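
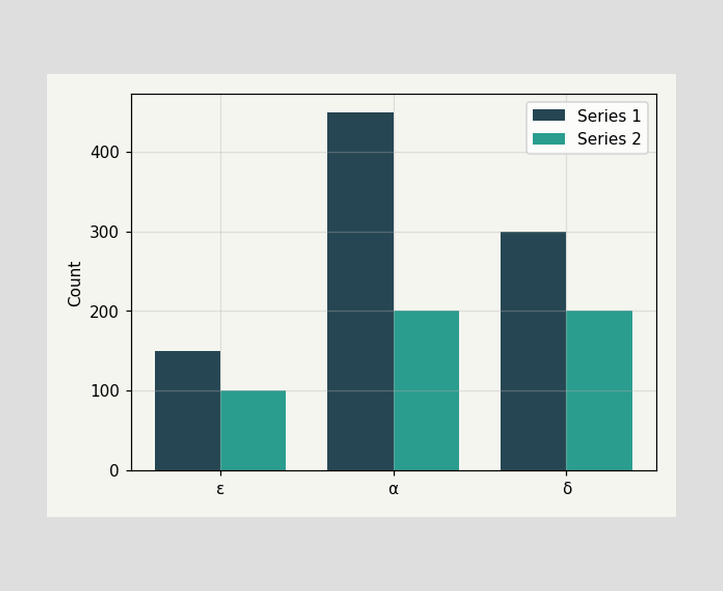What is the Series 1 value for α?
The Series 1 bar at α reaches 450 on the y-axis.

450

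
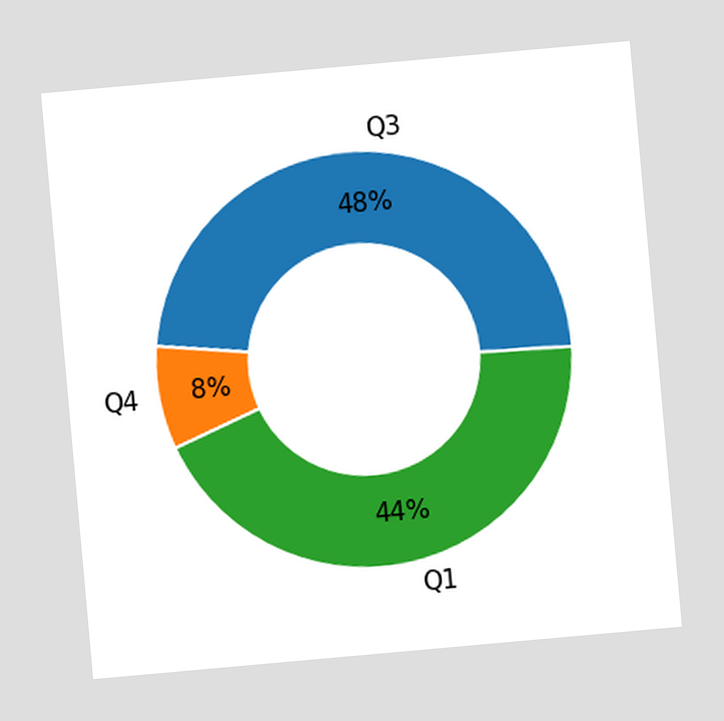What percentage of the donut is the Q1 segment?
44%

The chart is tilted about 5° counter-clockwise. The Q1 segment takes up 44% of the ring.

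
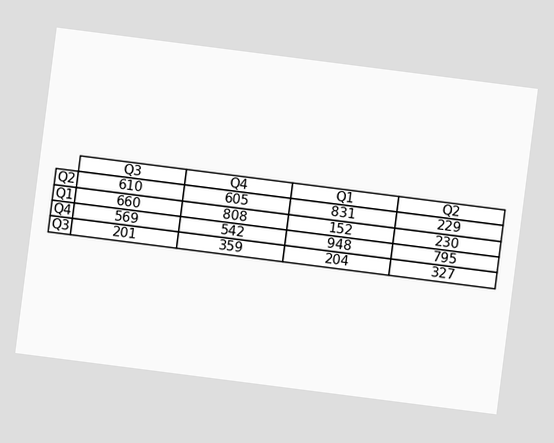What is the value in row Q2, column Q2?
229

The chart is tilted about 7° clockwise. The (Q2, Q2) cell reads 229.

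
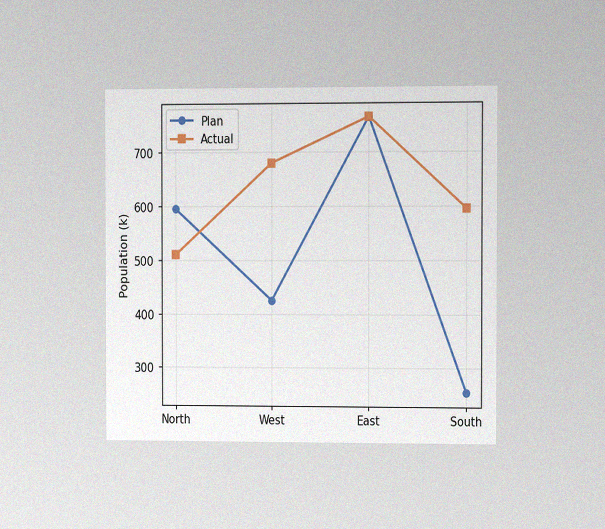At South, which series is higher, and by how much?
Actual, by 340k

The chart is viewed at a slight angle, with some photo noise. At South, Actual sits above the other line by 340k.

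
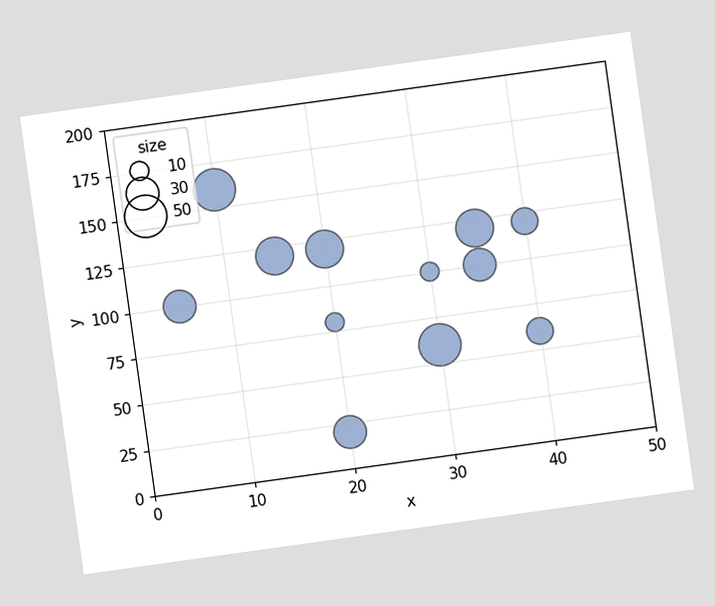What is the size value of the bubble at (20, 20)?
The chart is tilted about 8° counter-clockwise. Matching the bubble at (20, 20) against the size legend gives 30.

30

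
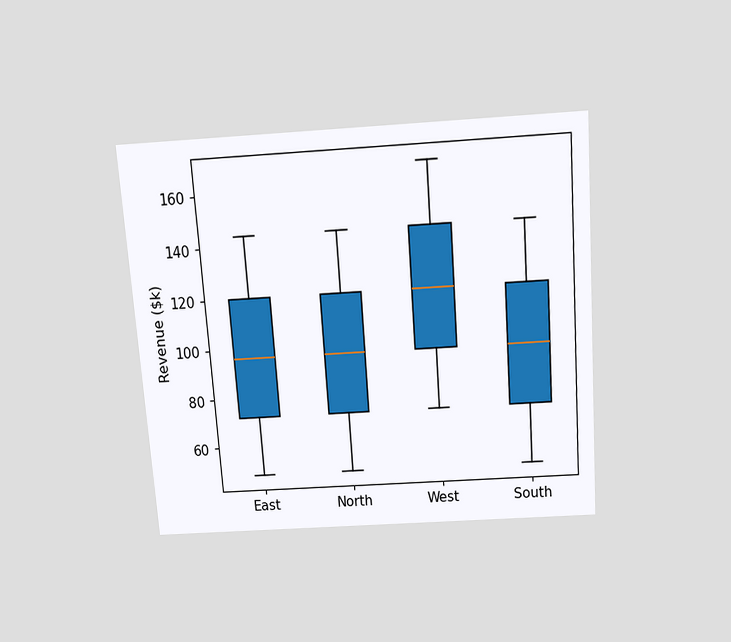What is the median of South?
$96k

The chart is tilted about 4° counter-clockwise and viewed slightly from above. The median line in the South box sits at $96k.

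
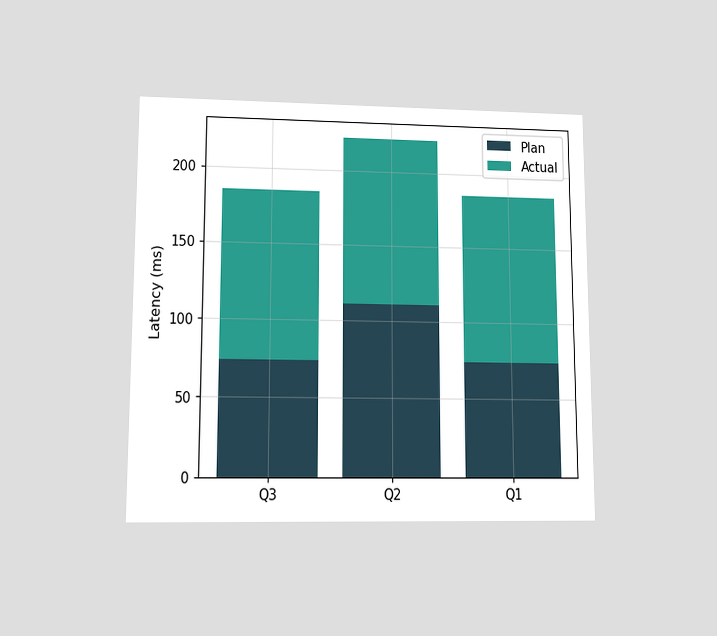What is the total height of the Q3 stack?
185ms

The chart is viewed at a slight angle. The Q3 stack's top reaches 185ms on the y-axis.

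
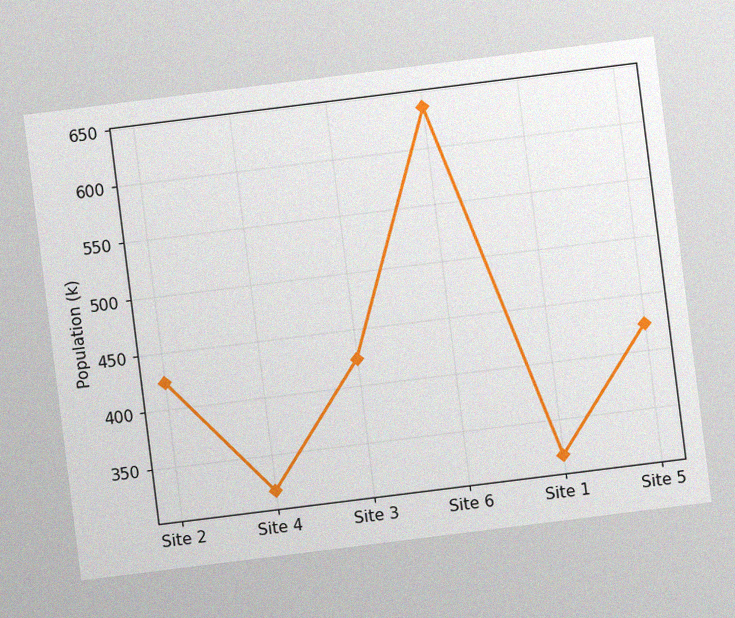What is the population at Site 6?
The chart is tilted about 7° counter-clockwise, with some photo noise. At Site 6, the line is at 636k.

636k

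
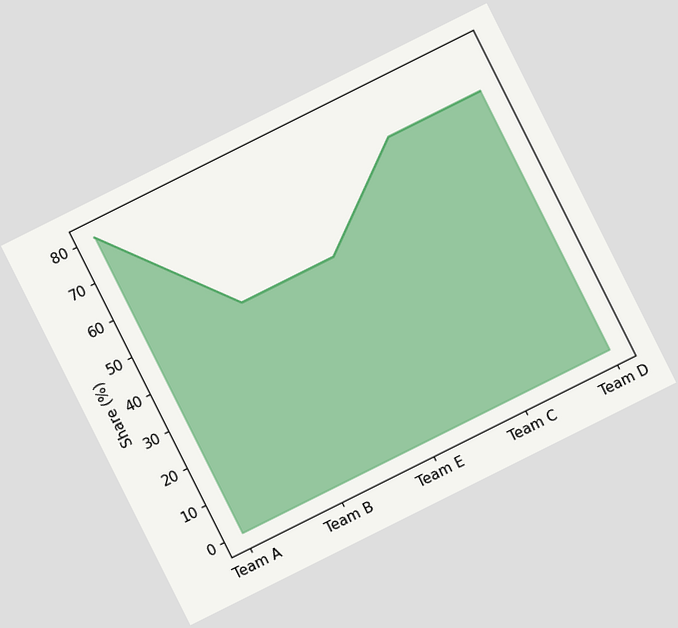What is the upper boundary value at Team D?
The chart is tilted about 27° counter-clockwise. At Team D the upper boundary is at 70%.

70%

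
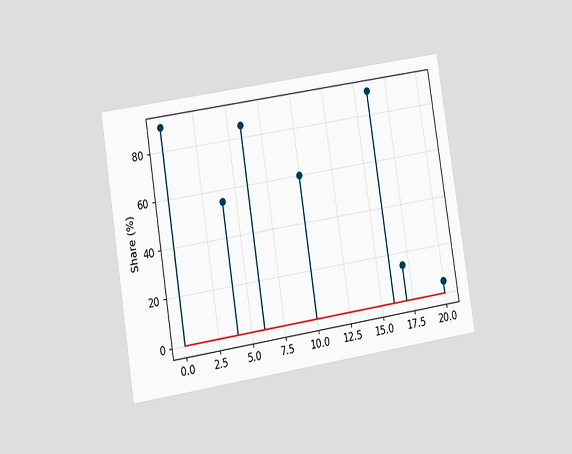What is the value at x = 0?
90%

The chart is tilted about 9° counter-clockwise and viewed at a slight angle. The stem at x=0 reaches 90%.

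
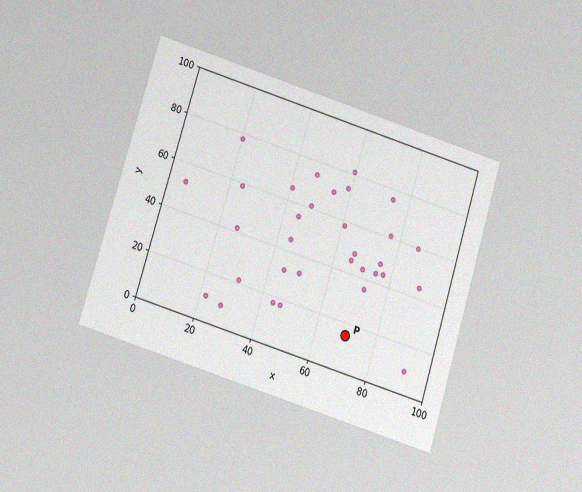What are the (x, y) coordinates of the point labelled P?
The chart is tilted about 17° clockwise and viewed slightly from below, with some photo noise. Following the gridlines from P to each axis, P sits at (70, 15).

(70, 15)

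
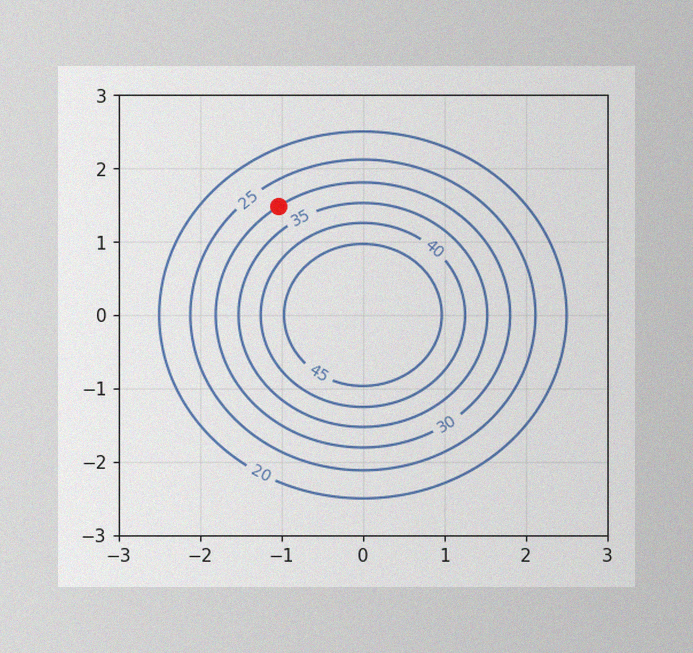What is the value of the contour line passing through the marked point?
30

The image has some photo noise and uneven lighting. The marked point sits on the contour labelled 30.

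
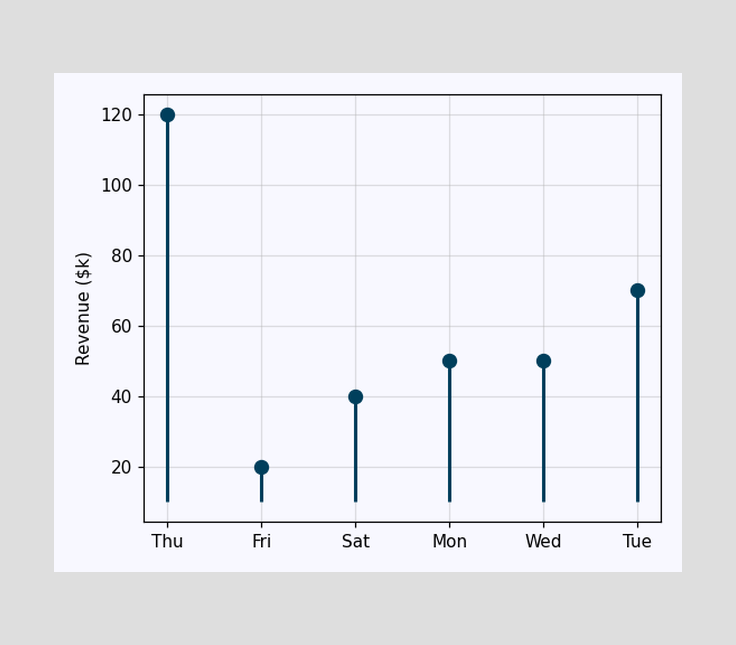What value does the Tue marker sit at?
The Tue marker sits at $70k.

$70k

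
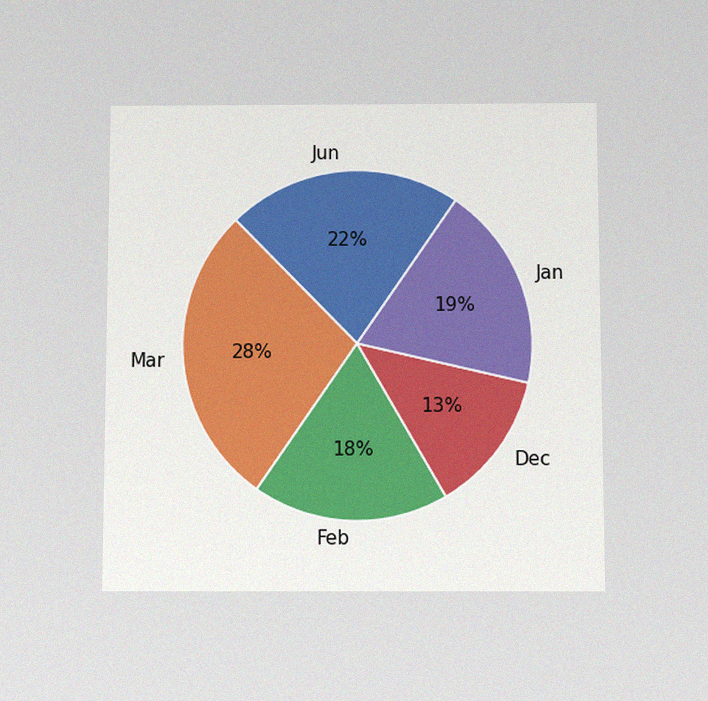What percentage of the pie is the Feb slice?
18%

The chart is viewed slightly from below, with some photo noise. The Feb slice takes up 18% of the pie.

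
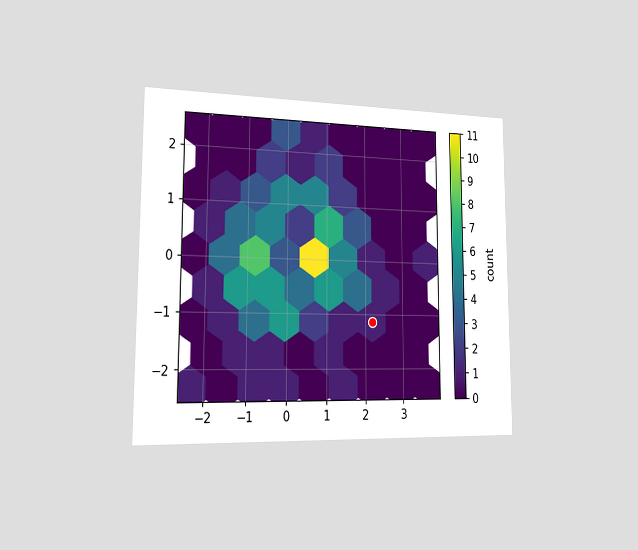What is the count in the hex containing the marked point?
The chart is viewed slightly from the left. The marked hex reads 1 on the colorbar.

1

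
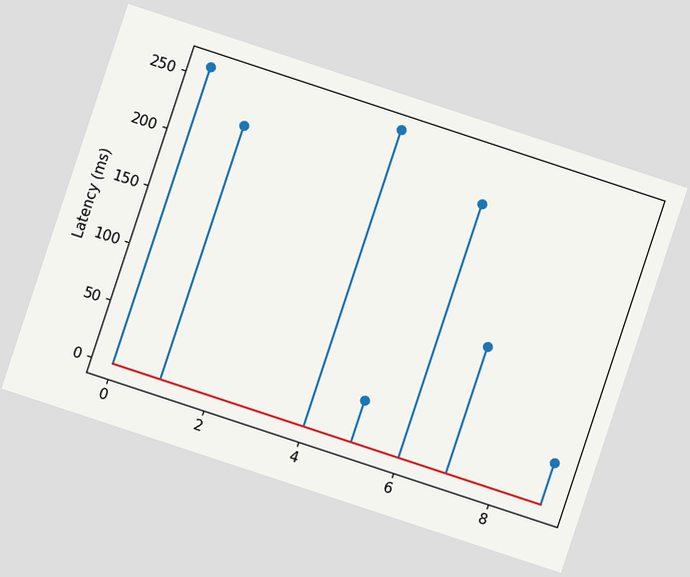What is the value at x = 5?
The chart is tilted about 18° clockwise. The stem at x=5 reaches 37ms.

37ms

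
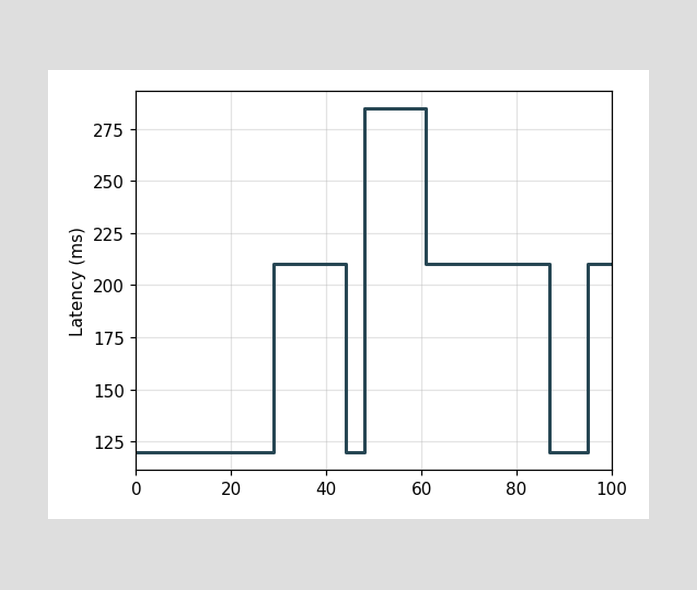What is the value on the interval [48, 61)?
285ms

On [48, 61) the step sits at 285ms.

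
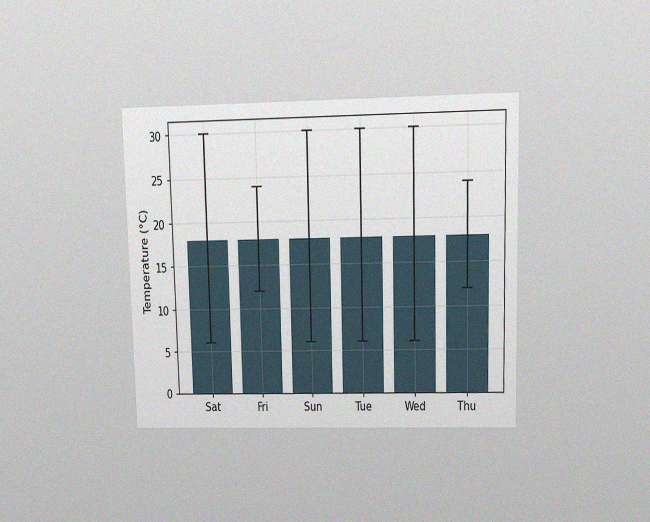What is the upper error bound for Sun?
The chart is viewed at a slight angle, with some photo noise. The Sun bar's upper whisker reaches 30°C.

30°C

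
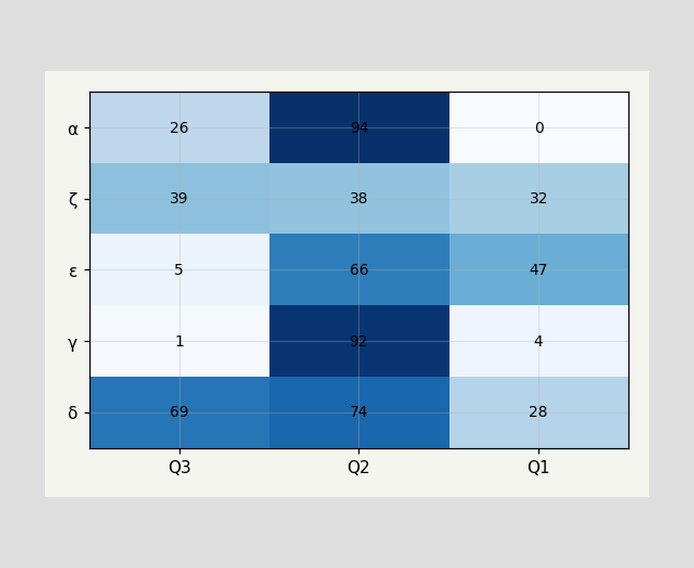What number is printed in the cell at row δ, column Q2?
The (δ, Q2) cell reads 74.

74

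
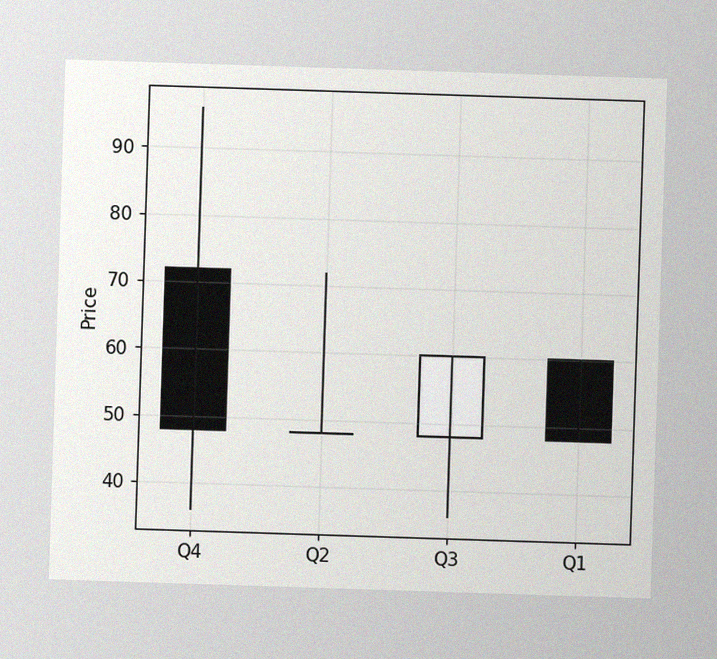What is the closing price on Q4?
The image has some photo noise and uneven lighting. The Q4 candle closes at 48.

48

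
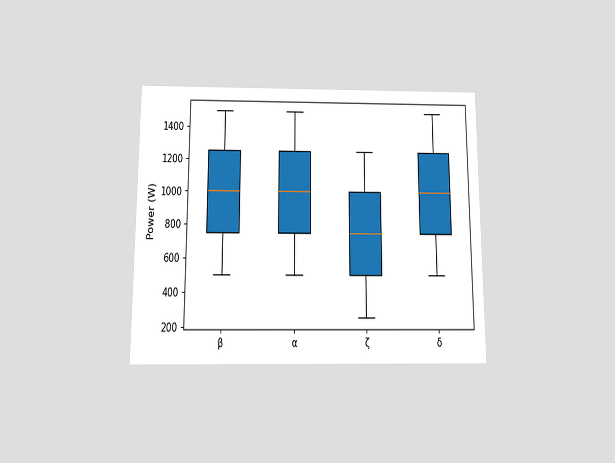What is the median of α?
1000W

The chart is viewed slightly from below. The median line in the α box sits at 1000W.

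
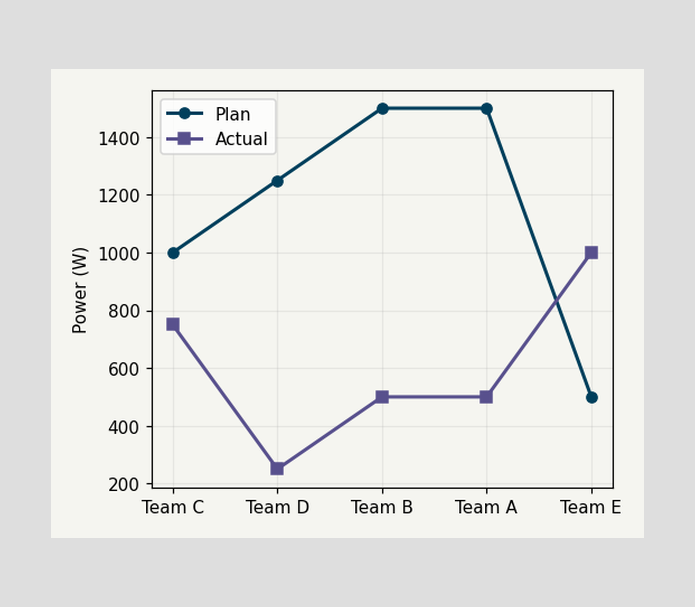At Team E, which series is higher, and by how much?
Actual, by 500W

At Team E, Actual sits above the other line by 500W.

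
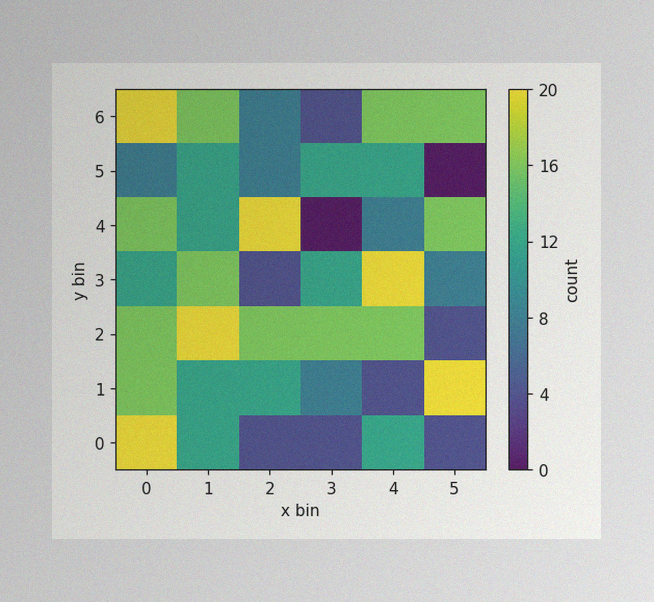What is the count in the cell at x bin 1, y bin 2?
20

The image has some photo noise and uneven lighting. Matching the cell (1, 2) against the colorbar gives 20.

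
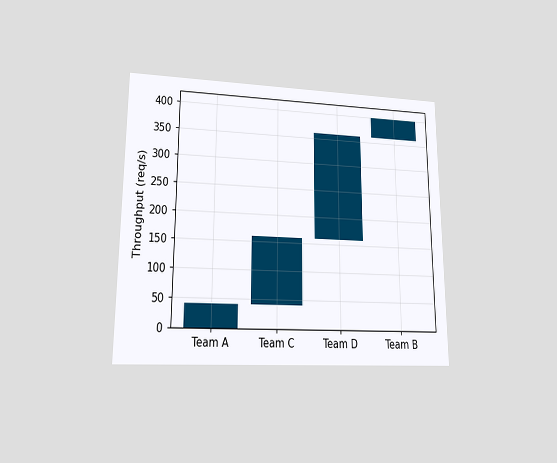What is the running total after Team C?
The chart is viewed at a slight angle. After Team C the running total reaches 160req/s.

160req/s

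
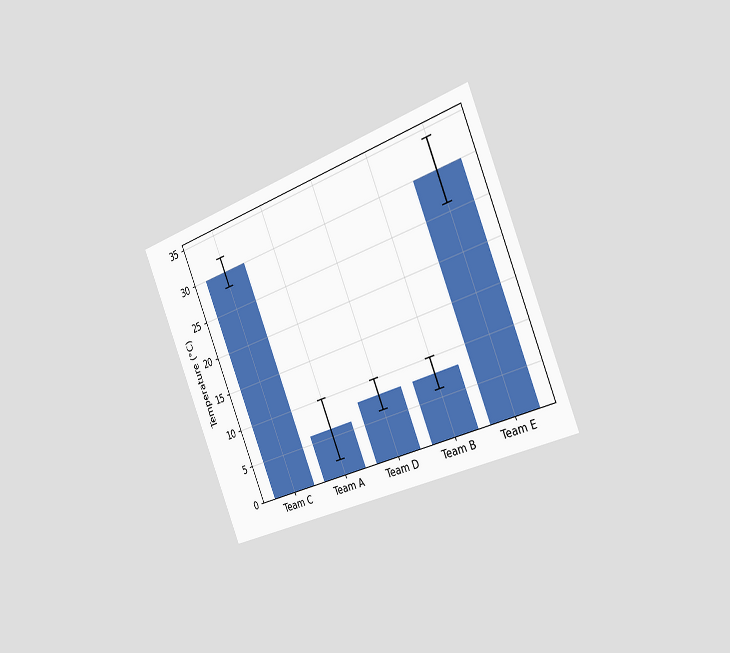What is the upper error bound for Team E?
The chart is tilted about 22° counter-clockwise and viewed slightly from the right. The Team E bar's upper whisker reaches 34°C.

34°C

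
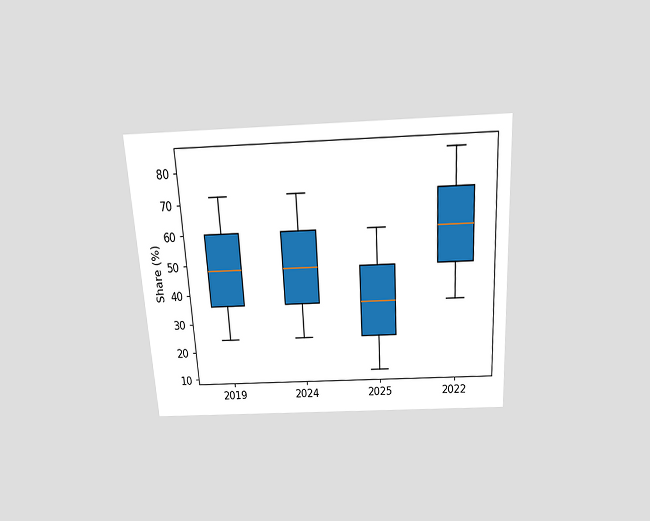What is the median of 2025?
The chart is tilted about 3° counter-clockwise and viewed slightly from above. The median line in the 2025 box sits at 36%.

36%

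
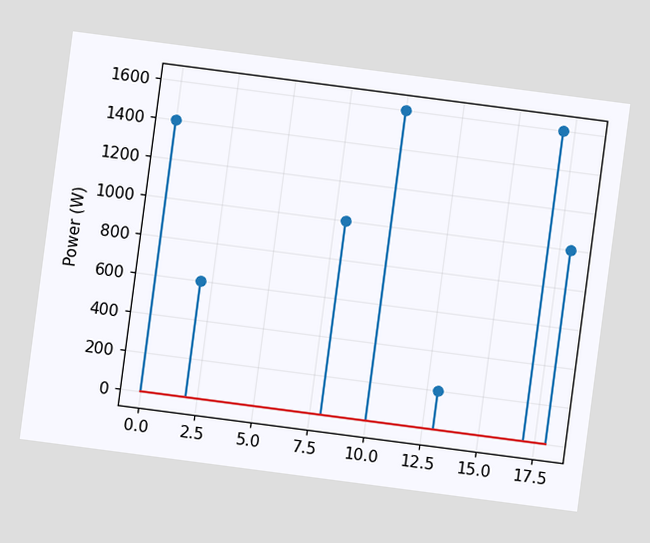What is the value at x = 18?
The chart is tilted about 7° clockwise. The stem at x=18 reaches 1000W.

1000W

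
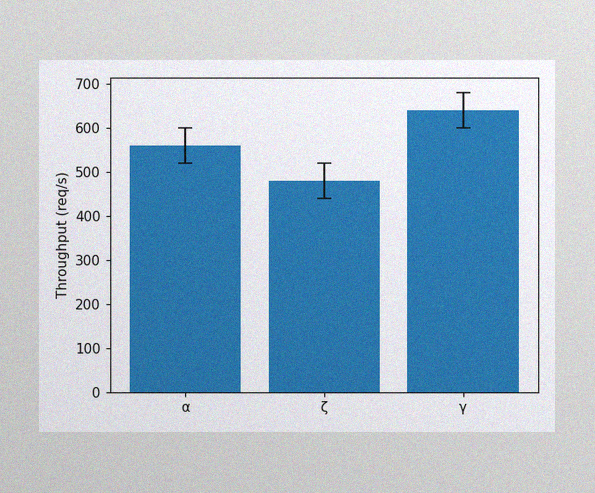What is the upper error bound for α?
The image has some photo noise and uneven lighting. The α bar's upper whisker reaches 600req/s.

600req/s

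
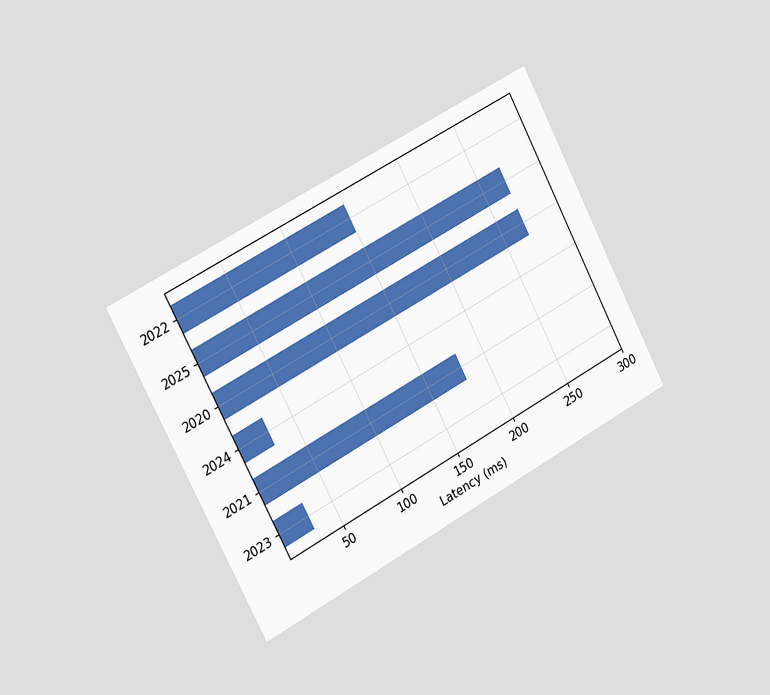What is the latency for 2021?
The chart is tilted about 28° counter-clockwise and viewed slightly from the left. Reading along the chart's x-axis, the 2021 bar reaches 180ms.

180ms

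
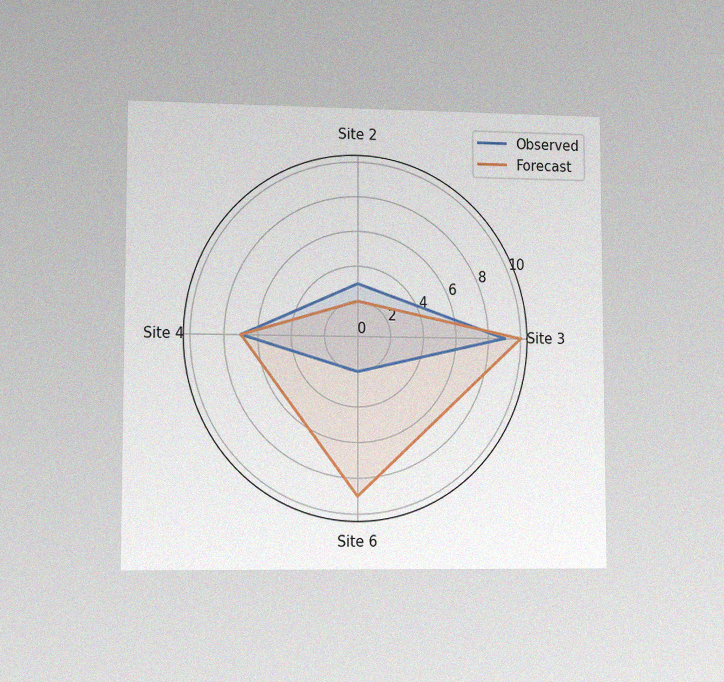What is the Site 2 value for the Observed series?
The chart is viewed slightly from the left, with some photo noise. On the Site 2 axis, Observed reaches 3.

3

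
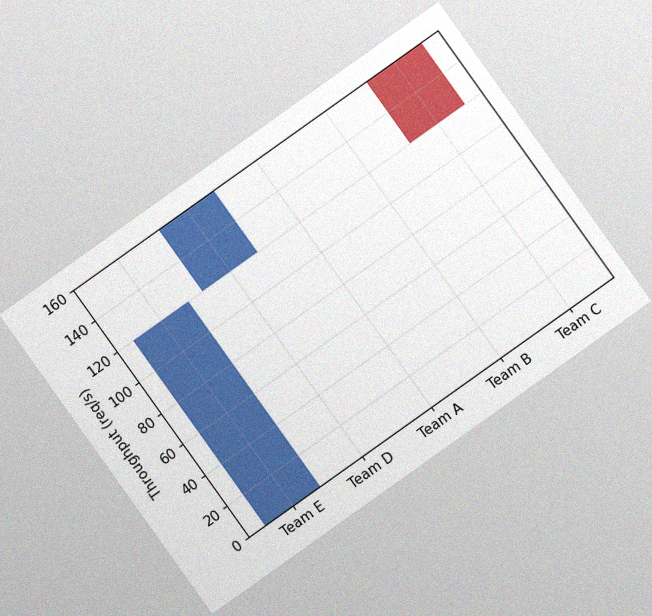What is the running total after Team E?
120req/s

The chart is tilted about 35° counter-clockwise, with some photo noise. After Team E the running total reaches 120req/s.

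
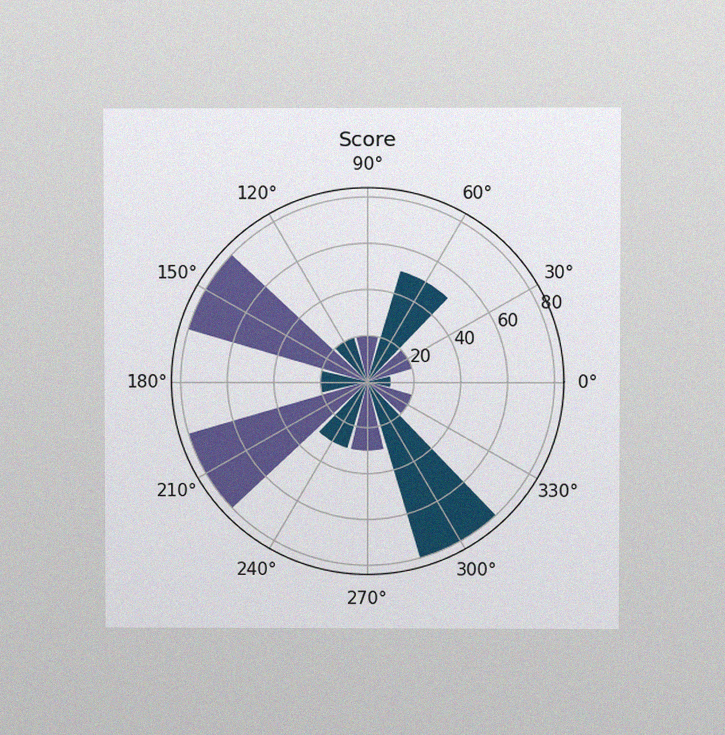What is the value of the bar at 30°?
20

The chart is viewed at a slight angle, with some photo noise. The bar at 30° reaches 20 on the radial axis.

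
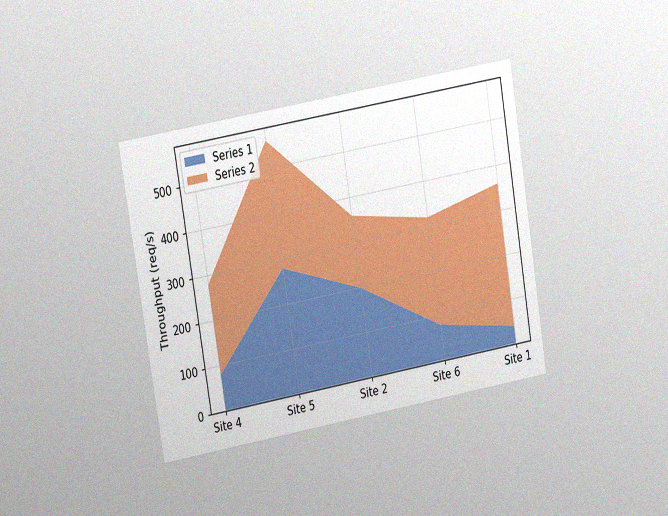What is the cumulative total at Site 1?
360req/s

The chart is tilted about 9° counter-clockwise and viewed at a slight angle, with some photo noise. The stacked total at Site 1 reaches 360req/s.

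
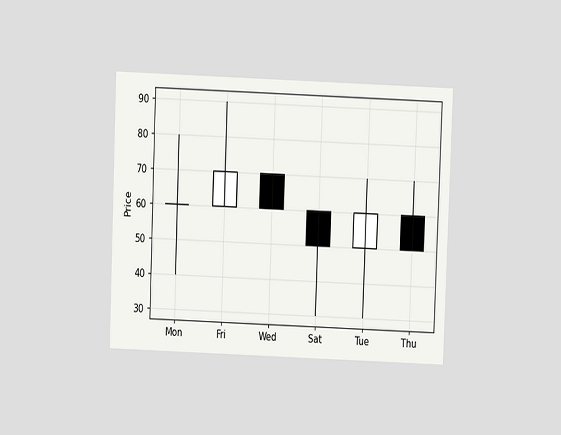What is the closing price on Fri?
70

The chart is tilted about 2° clockwise and viewed at a slight angle. The Fri candle closes at 70.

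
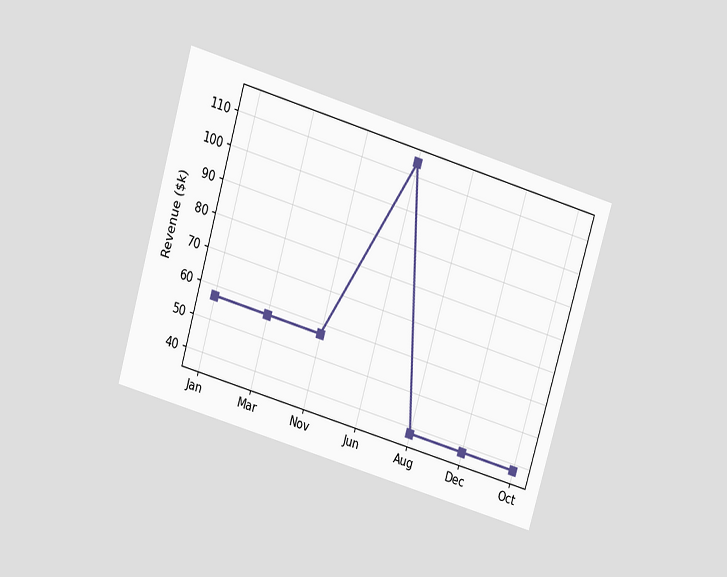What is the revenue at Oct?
$38k

The chart is tilted about 16° clockwise and viewed slightly from above. At Oct, the line is at $38k.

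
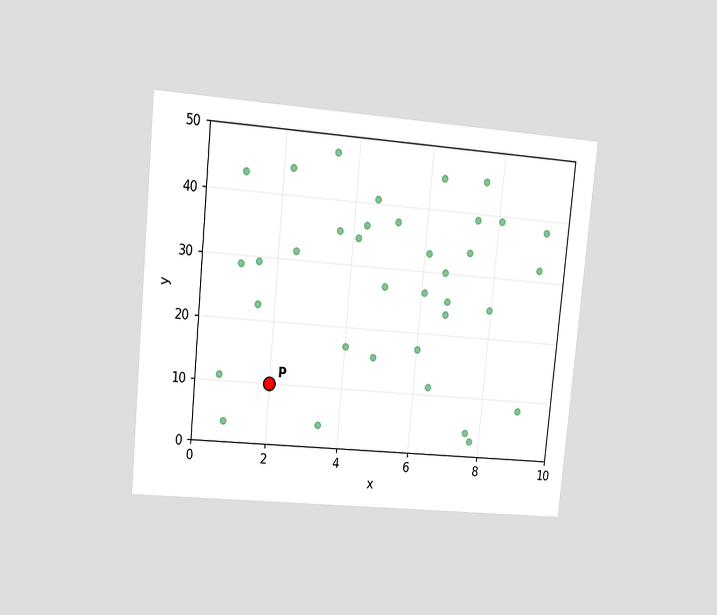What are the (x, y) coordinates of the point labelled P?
(2, 10)

The chart is tilted about 5° clockwise and viewed at a slight angle. Following the gridlines from P to each axis, P sits at (2, 10).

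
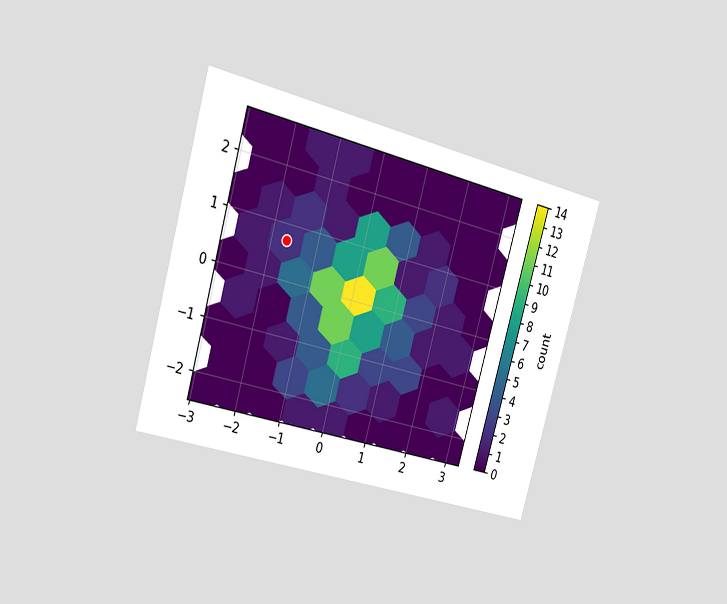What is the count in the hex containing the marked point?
2

The chart is tilted about 16° clockwise and viewed slightly from the left. The marked hex reads 2 on the colorbar.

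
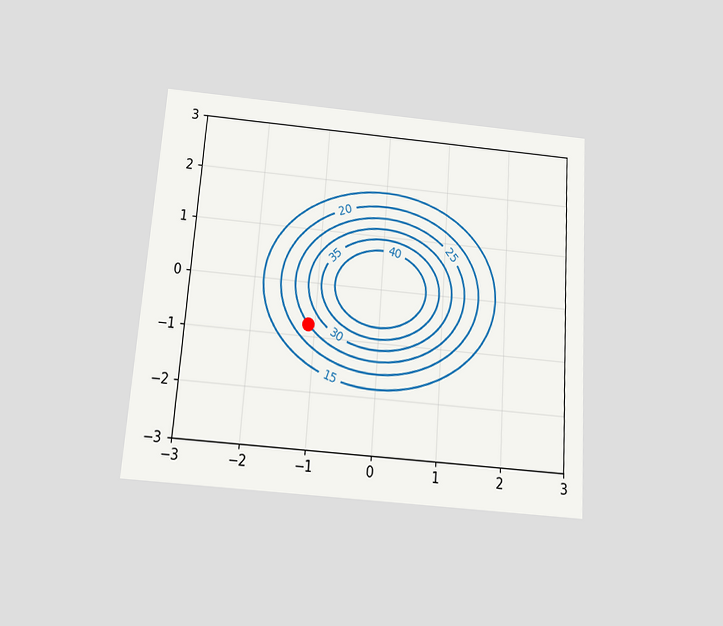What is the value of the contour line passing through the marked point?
25

The chart is tilted about 4° clockwise and viewed slightly from below. The marked point sits on the contour labelled 25.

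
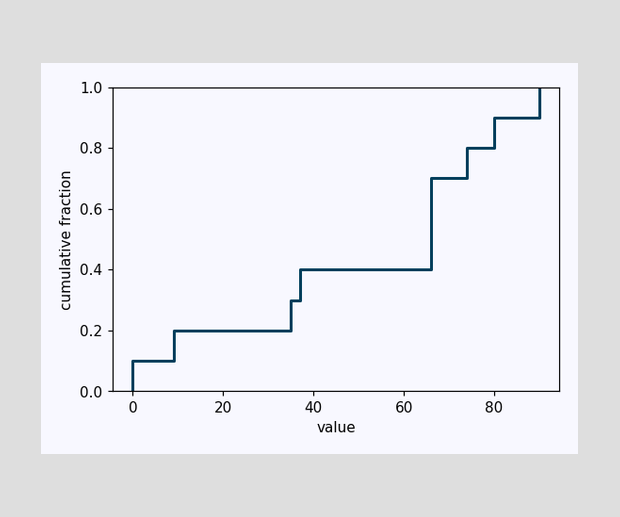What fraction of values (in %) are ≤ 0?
At x=0 the ECDF step is at 10%.

10%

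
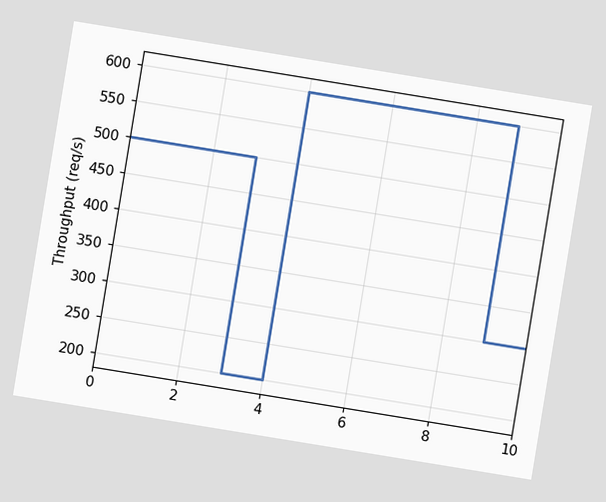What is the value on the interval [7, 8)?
600req/s

The chart is tilted about 9° clockwise. On [7, 8) the step sits at 600req/s.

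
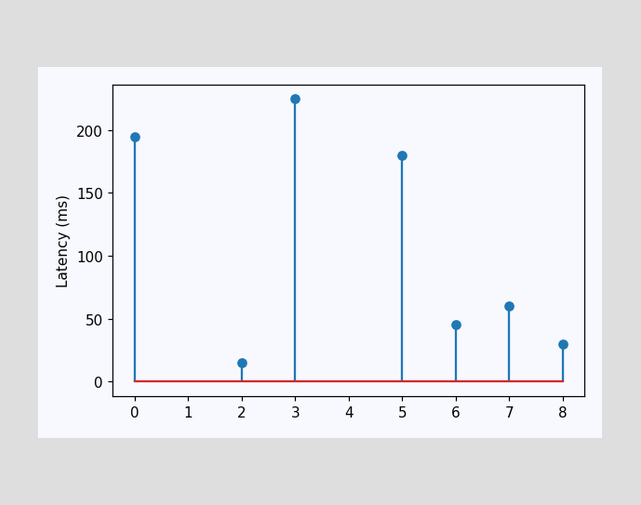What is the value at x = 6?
45ms

The stem at x=6 reaches 45ms.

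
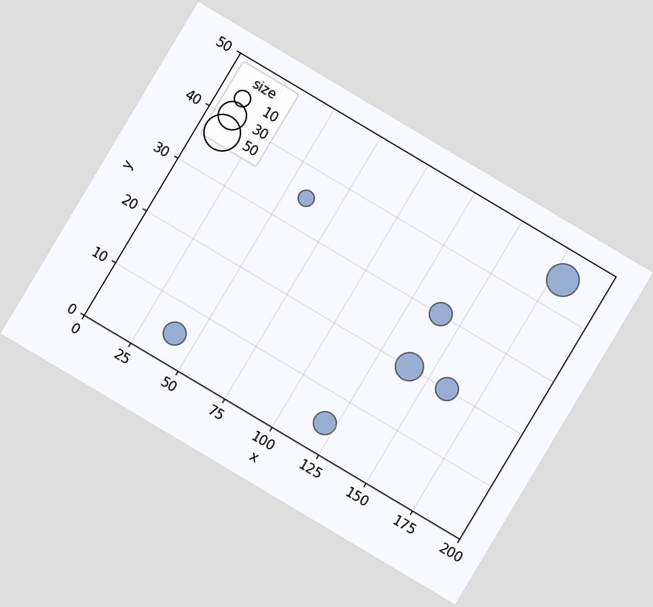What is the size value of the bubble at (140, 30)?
The chart is tilted about 31° clockwise. Matching the bubble at (140, 30) against the size legend gives 20.

20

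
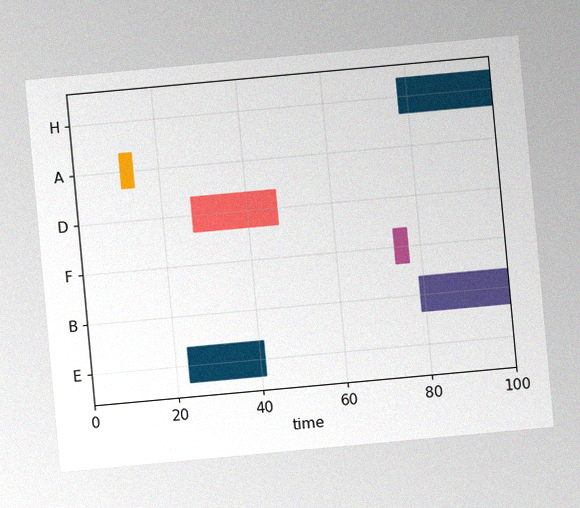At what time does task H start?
78

The chart is tilted about 5° counter-clockwise, with some photo noise. The H bar begins at t=78.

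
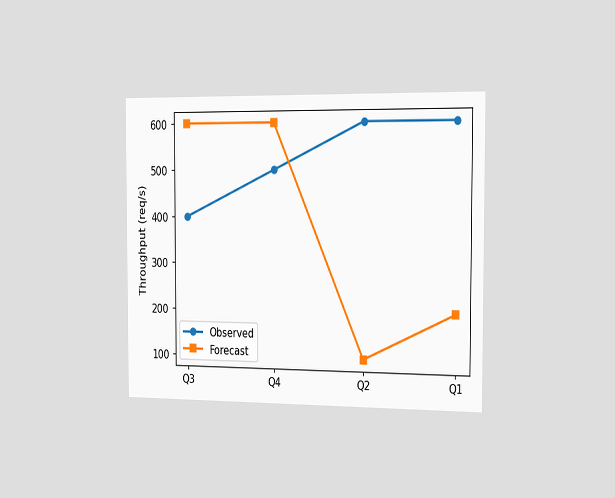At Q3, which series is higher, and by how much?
Forecast, by 200req/s

The chart is viewed slightly from the right. At Q3, Forecast sits above the other line by 200req/s.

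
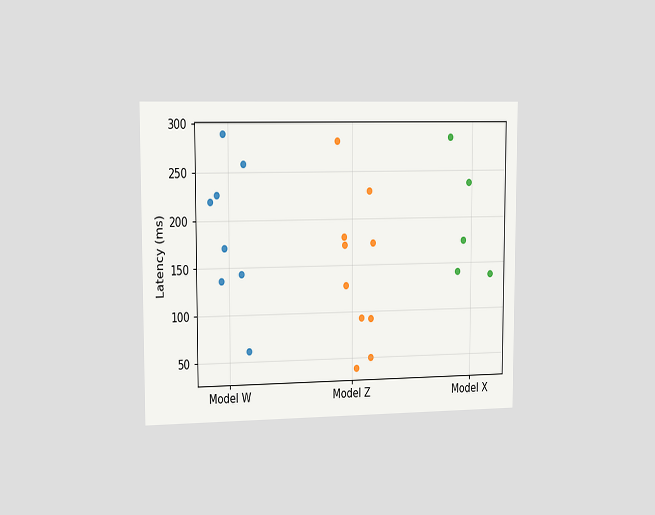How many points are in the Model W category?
8

The chart is viewed slightly from the left. Counting the markers in the Model W column gives 8.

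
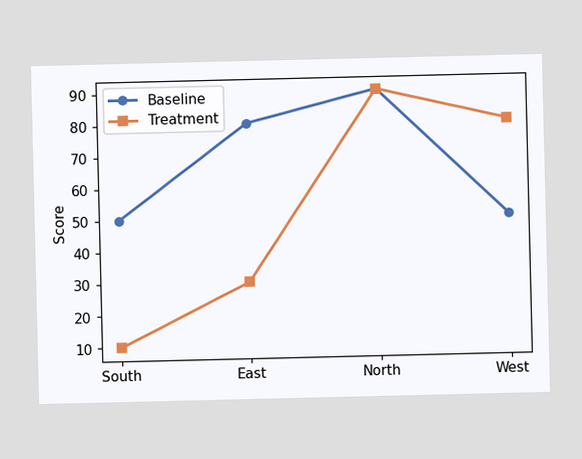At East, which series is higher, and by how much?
Baseline, by 50

At East, Baseline sits above the other line by 50.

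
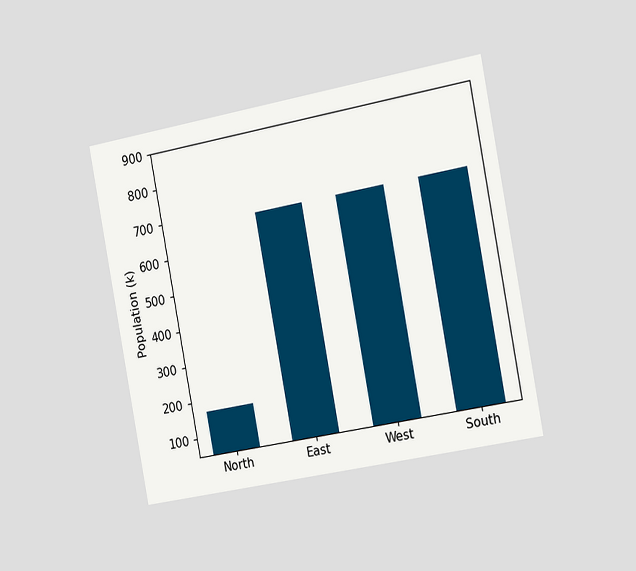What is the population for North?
The chart is tilted about 11° counter-clockwise and viewed slightly from the right. Reading along the chart's y-axis, the North bar reaches 170k.

170k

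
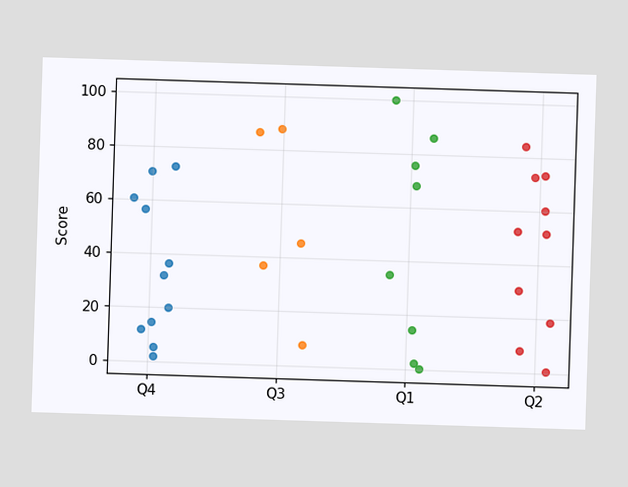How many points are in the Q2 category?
Counting the markers in the Q2 column gives 10.

10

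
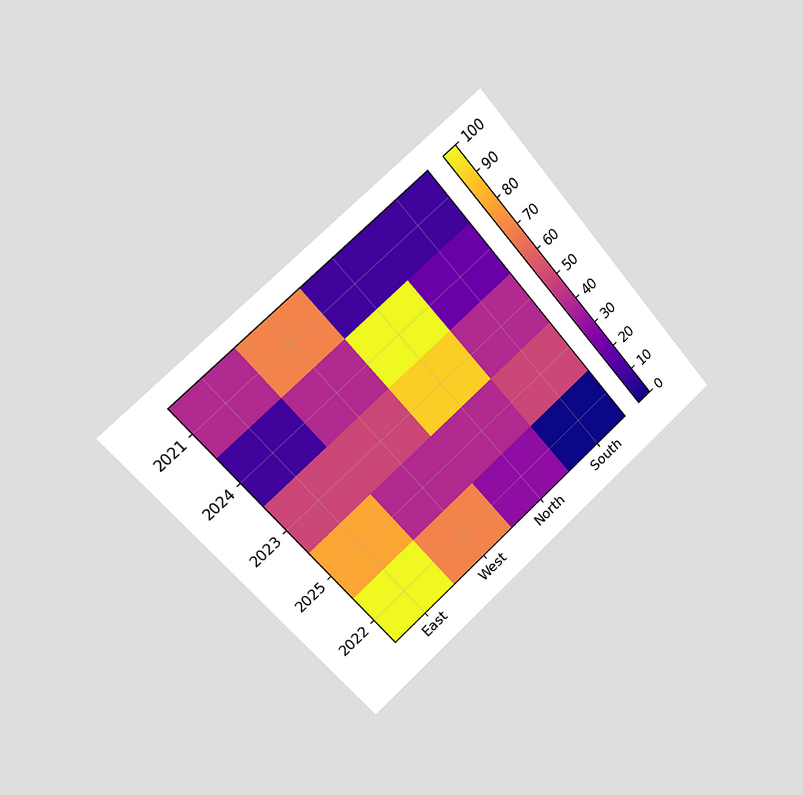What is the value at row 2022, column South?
The chart is tilted about 41° counter-clockwise and viewed slightly from the left. Matching cell (2022, South) against the colorbar gives 0.

0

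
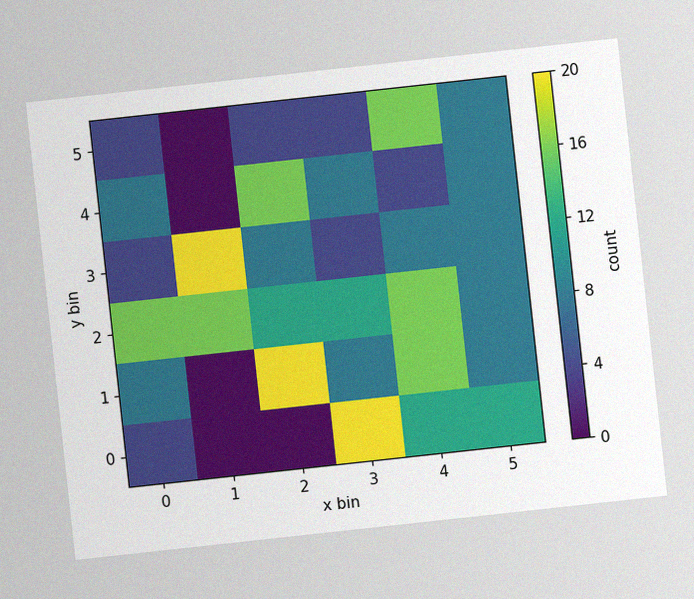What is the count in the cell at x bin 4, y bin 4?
4

The chart is tilted about 6° counter-clockwise, with some photo noise. Matching the cell (4, 4) against the colorbar gives 4.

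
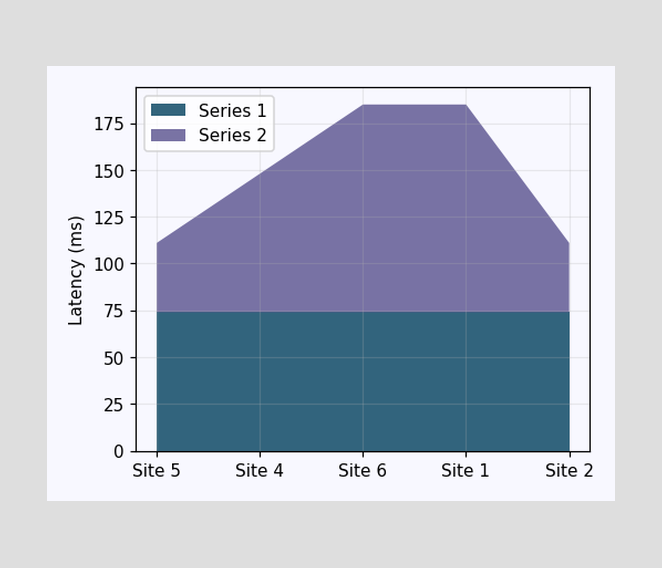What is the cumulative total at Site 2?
111ms

The stacked total at Site 2 reaches 111ms.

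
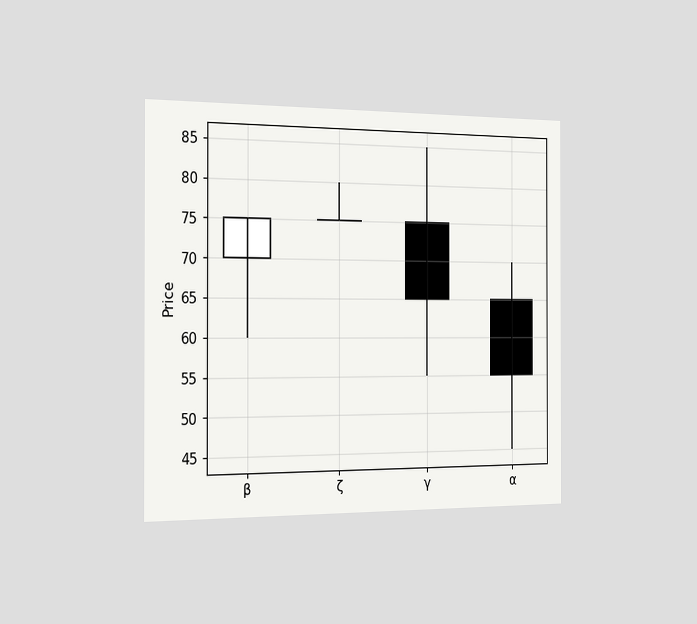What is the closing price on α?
The chart is viewed slightly from the left. The α candle closes at 55.

55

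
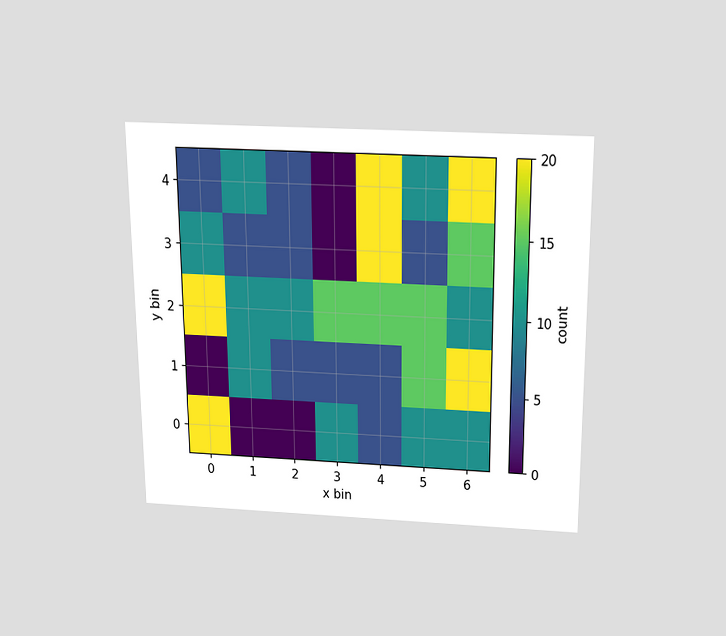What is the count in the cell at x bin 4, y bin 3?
20

The chart is viewed slightly from above. Matching the cell (4, 3) against the colorbar gives 20.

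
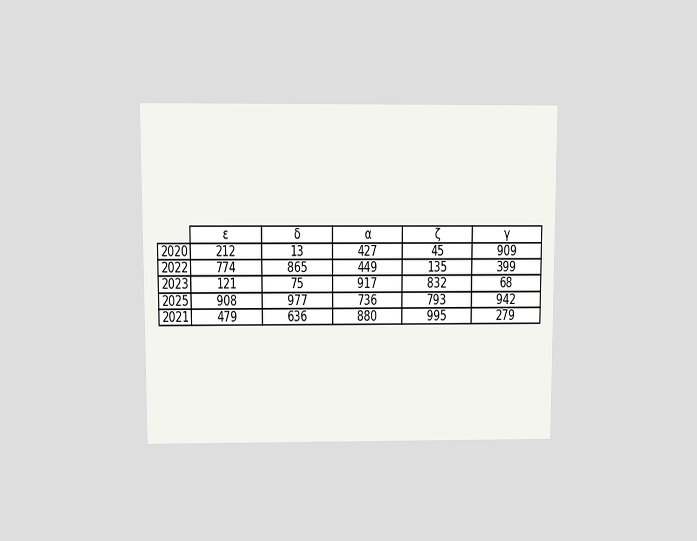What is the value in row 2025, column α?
The chart is viewed at a slight angle. The (2025, α) cell reads 736.

736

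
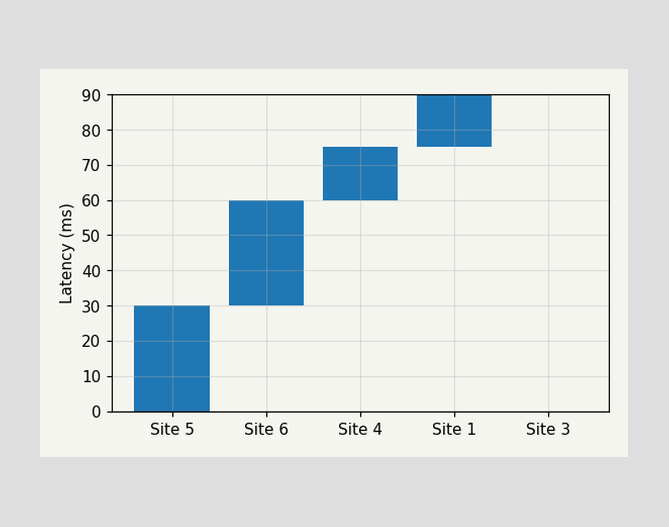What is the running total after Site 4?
75ms

After Site 4 the running total reaches 75ms.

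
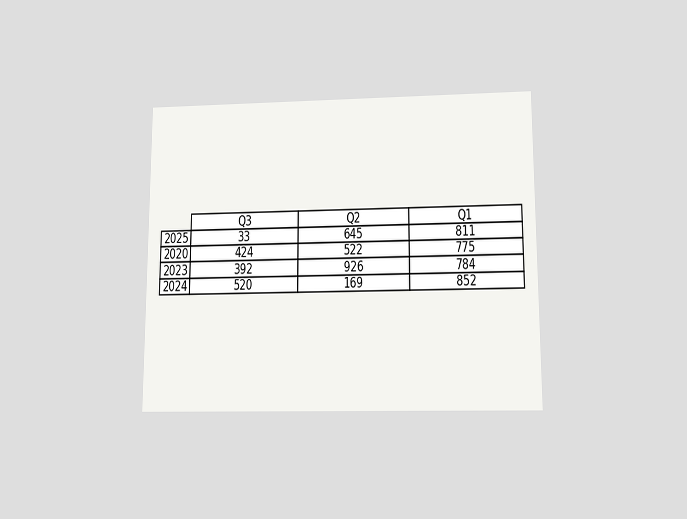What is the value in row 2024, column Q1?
852

The chart is viewed slightly from below. The (2024, Q1) cell reads 852.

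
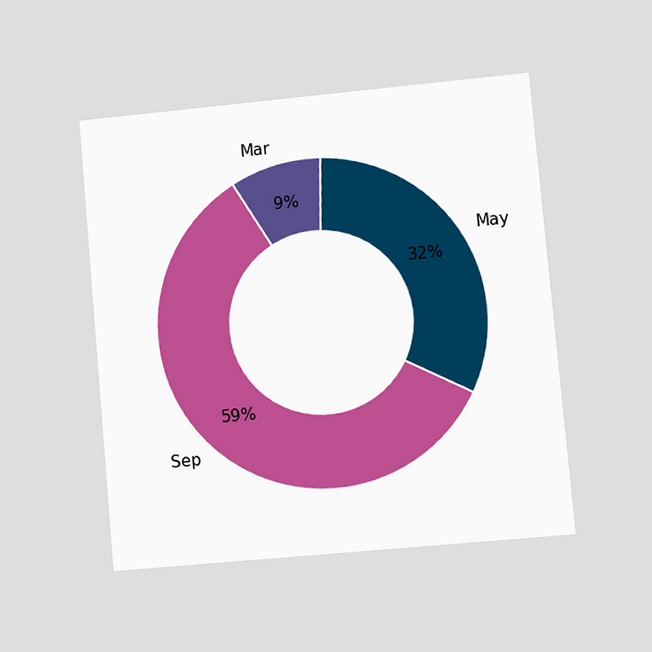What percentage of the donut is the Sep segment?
59%

The chart is tilted about 5° counter-clockwise and viewed at a slight angle. The Sep segment takes up 59% of the ring.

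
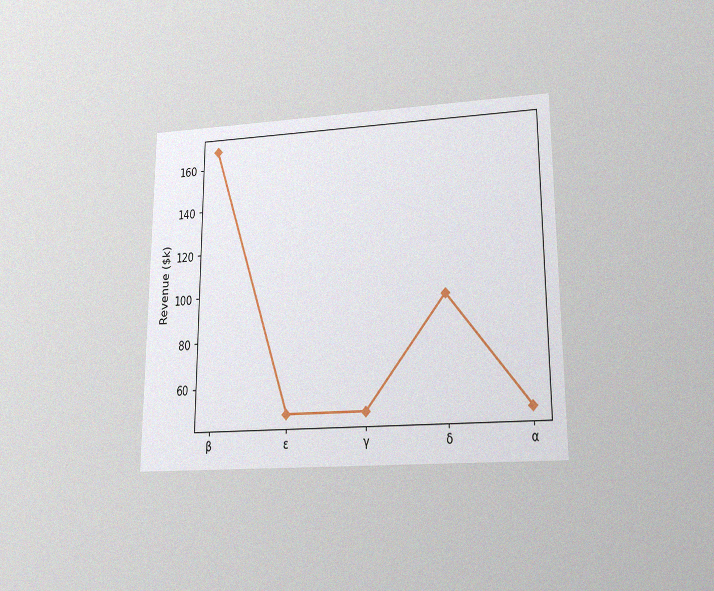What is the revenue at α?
The chart is viewed at a slight angle, with some photo noise. At α, the line is at $48k.

$48k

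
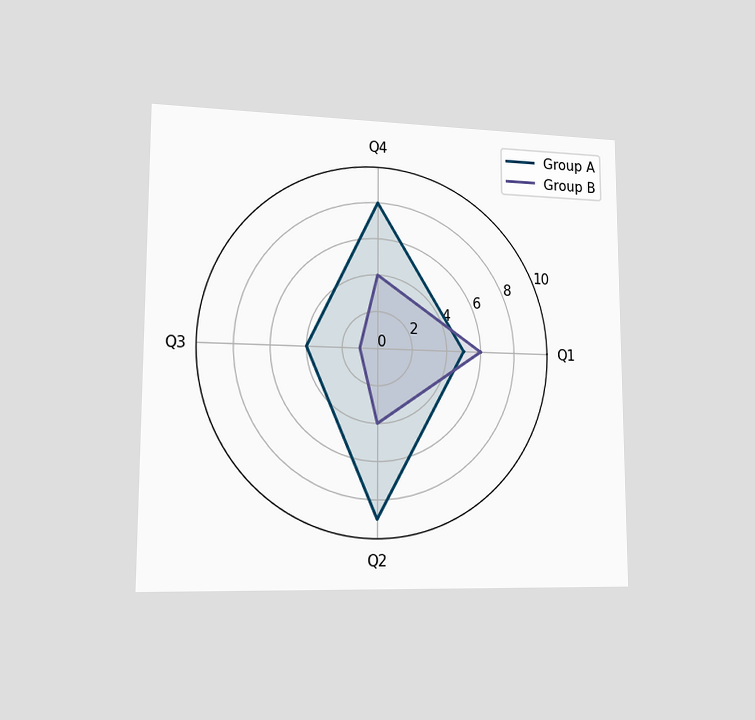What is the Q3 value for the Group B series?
The chart is viewed slightly from the left. On the Q3 axis, Group B reaches 1.

1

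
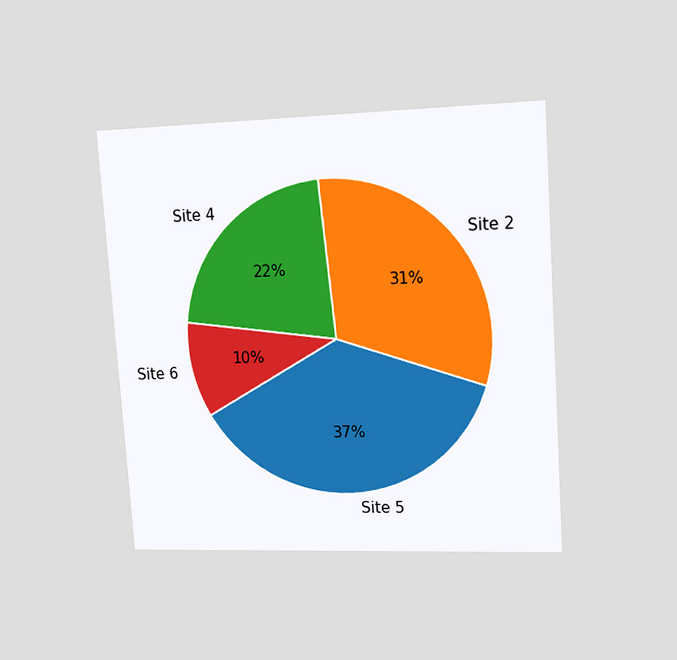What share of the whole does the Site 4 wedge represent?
22%

The chart is tilted about 4° counter-clockwise and viewed at a slight angle. The Site 4 slice takes up 22% of the pie.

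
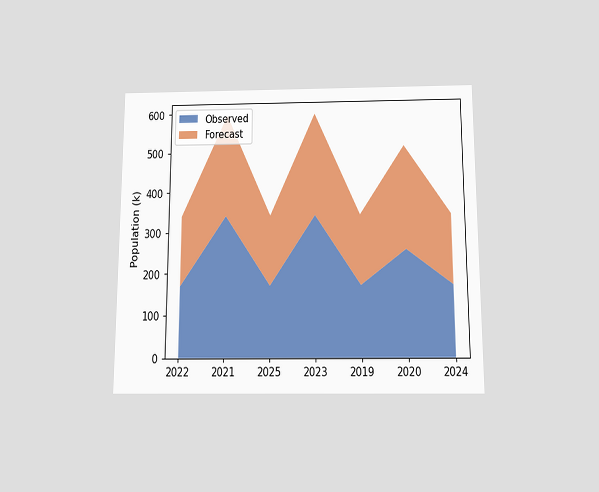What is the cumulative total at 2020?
510k

The chart is viewed slightly from below. The stacked total at 2020 reaches 510k.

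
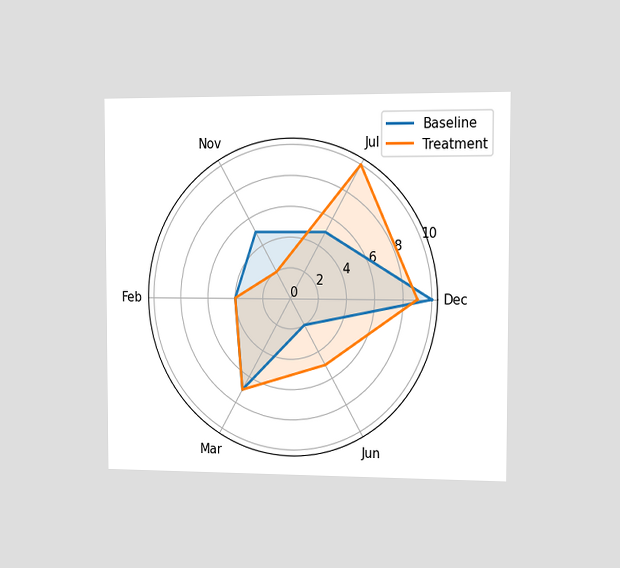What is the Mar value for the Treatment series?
The chart is viewed slightly from the right. On the Mar axis, Treatment reaches 7.

7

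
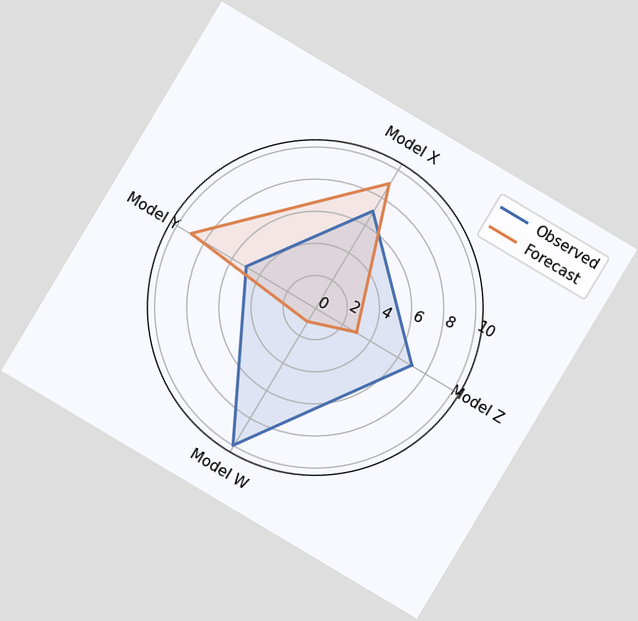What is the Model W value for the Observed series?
10

The chart is tilted about 31° clockwise. On the Model W axis, Observed reaches 10.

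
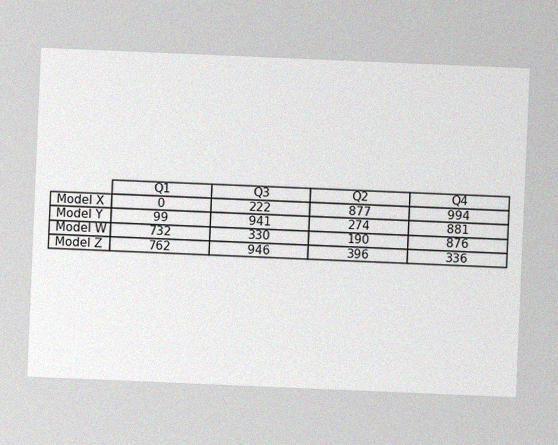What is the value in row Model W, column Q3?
330

The chart is tilted about 2° clockwise, with some photo noise. The (Model W, Q3) cell reads 330.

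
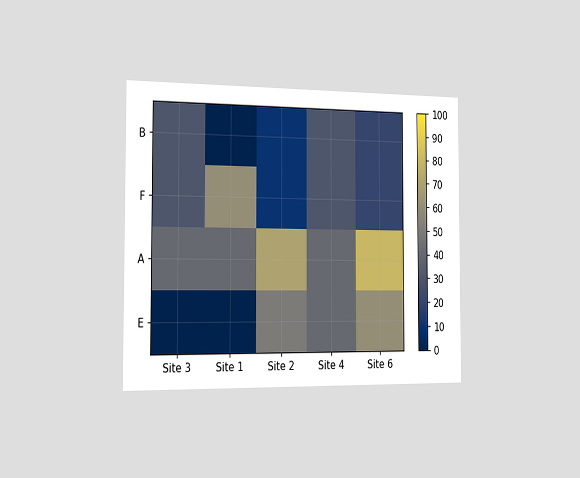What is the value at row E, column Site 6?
60

The chart is viewed slightly from the left. Matching cell (E, Site 6) against the colorbar gives 60.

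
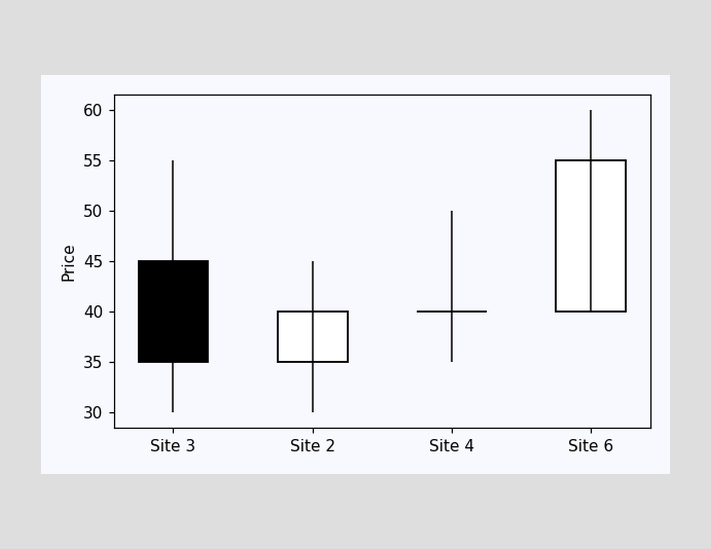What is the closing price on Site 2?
40

The Site 2 candle closes at 40.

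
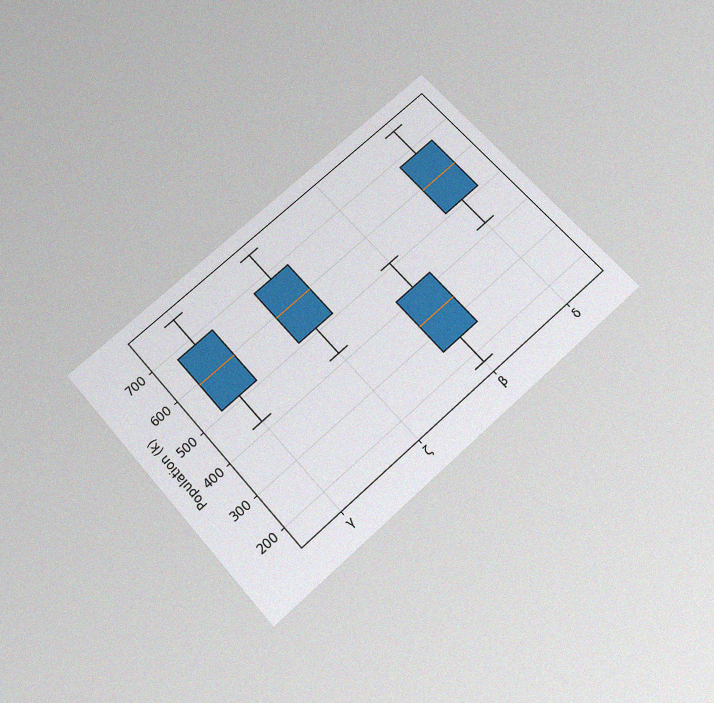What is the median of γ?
595k

The chart is tilted about 42° counter-clockwise and viewed slightly from below, with some photo noise. The median line in the γ box sits at 595k.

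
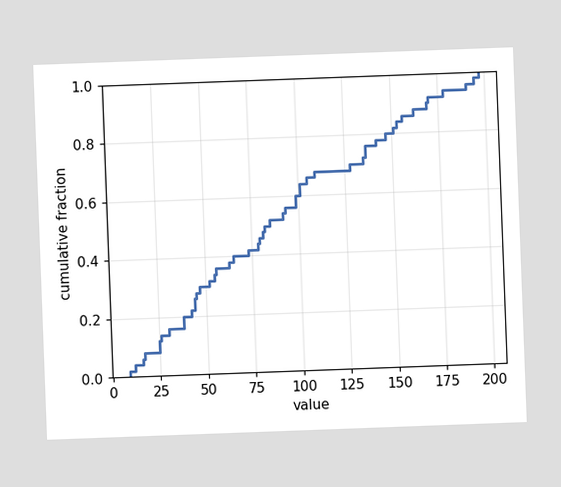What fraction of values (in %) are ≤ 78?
44%

The chart is tilted about 2° counter-clockwise. At x=78 the ECDF step is at 44%.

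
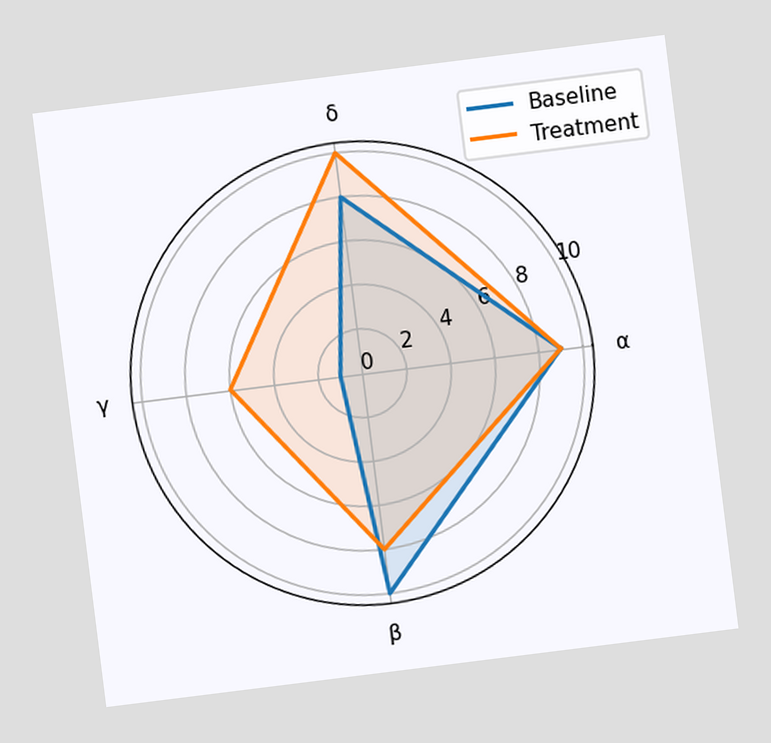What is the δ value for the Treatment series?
10

The chart is tilted about 7° counter-clockwise. On the δ axis, Treatment reaches 10.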